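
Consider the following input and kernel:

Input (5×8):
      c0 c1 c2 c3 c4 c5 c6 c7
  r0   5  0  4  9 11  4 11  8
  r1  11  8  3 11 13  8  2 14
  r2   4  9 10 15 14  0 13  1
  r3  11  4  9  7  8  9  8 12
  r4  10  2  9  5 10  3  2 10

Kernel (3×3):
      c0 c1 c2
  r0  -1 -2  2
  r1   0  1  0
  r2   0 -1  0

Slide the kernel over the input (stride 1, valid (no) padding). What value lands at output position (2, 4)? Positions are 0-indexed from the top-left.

The receptive field on the input at this output position is [14 0 13 / 8 9 8 / 10 3 2]. Elementwise product with the kernel and sum: 14·-1 + 0·-2 + 13·2 + 9·1 + 3·-1.

18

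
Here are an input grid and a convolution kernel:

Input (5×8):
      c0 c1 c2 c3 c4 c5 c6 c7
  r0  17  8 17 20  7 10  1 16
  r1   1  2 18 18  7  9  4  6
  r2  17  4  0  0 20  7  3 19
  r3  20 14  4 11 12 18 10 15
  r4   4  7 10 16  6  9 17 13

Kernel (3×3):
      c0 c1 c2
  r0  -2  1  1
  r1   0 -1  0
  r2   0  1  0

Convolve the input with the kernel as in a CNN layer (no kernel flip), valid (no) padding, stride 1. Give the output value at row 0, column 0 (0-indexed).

The receptive field on the input at this output position is [17 8 17 / 1 2 18 / 17 4 0]. Elementwise product with the kernel and sum: 17·-2 + 8·1 + 17·1 + 2·-1 + 4·1.

-7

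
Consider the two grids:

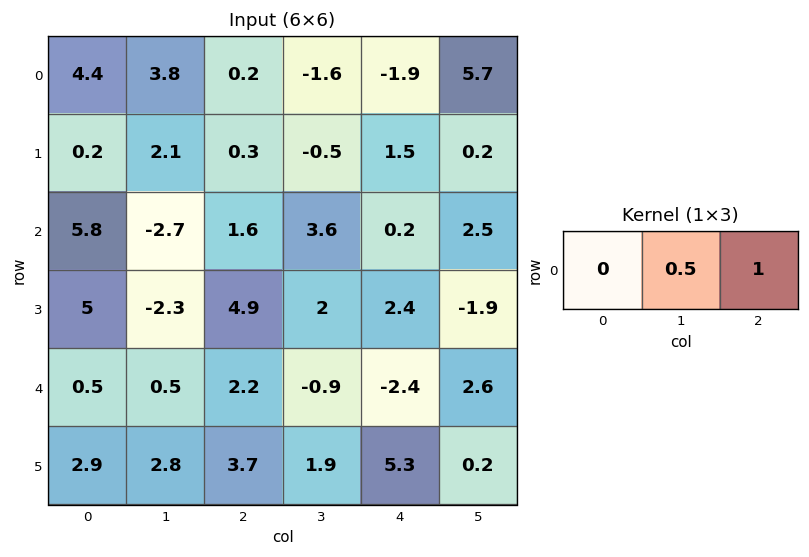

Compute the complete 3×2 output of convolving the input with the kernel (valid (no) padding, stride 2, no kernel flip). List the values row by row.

2.1 -2.7
0.25 2
2.45 -2.85

Output[0,0]: The receptive field on the input at this output position is [4.4 3.8 0.2]. Elementwise product with the kernel and sum: 3.8·0.5 + 0.2·1.
Output[0,1]: The receptive field on the input at this output position is [0.2 -1.6 -1.9]. Elementwise product with the kernel and sum: -1.6·0.5 + -1.9·1.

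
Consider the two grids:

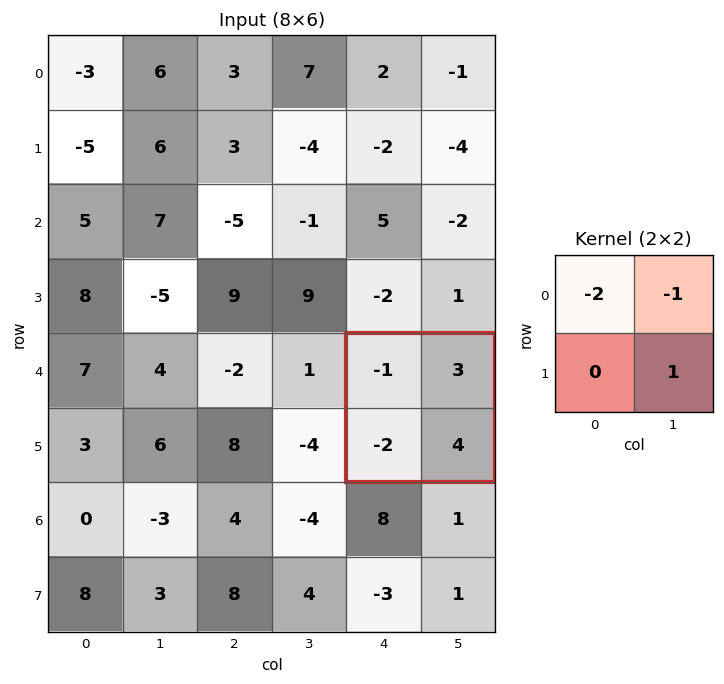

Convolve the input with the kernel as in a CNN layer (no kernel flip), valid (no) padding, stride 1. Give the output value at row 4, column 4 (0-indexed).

3

The receptive field on the input at this output position is [-1 3 / -2 4]. Elementwise product with the kernel and sum: -1·-2 + 3·-1 + 4·1.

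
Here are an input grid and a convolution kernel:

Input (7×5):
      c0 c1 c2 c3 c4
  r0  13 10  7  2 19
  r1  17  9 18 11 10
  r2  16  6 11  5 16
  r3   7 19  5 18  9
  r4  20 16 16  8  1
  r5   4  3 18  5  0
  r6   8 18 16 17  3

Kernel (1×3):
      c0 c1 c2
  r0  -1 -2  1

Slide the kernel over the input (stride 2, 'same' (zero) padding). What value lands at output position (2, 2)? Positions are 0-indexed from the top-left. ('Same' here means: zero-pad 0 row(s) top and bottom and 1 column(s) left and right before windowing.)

-10

The receptive field on the zero-padded input at this output position is [8 1 0]. Elementwise product with the kernel and sum: 8·-1 + 1·-2 + 0·1.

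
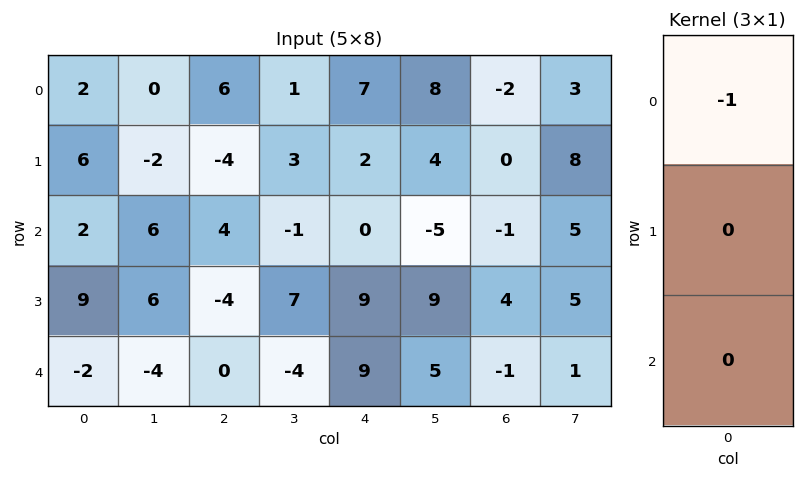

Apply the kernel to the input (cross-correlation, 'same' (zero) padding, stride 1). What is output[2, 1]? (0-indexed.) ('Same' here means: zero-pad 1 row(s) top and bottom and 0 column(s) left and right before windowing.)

2

The receptive field on the zero-padded input at this output position is [-2 / 6 / 6]. Elementwise product with the kernel and sum: -2·-1.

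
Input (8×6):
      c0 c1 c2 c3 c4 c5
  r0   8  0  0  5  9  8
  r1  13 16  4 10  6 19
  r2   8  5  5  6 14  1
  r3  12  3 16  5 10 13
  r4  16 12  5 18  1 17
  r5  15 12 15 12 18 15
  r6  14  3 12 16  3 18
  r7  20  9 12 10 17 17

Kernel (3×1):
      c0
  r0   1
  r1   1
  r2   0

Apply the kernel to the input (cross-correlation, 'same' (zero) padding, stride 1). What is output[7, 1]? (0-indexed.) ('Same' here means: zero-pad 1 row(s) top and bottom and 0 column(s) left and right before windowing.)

The receptive field on the zero-padded input at this output position is [3 / 9 / 0]. Elementwise product with the kernel and sum: 3·1 + 9·1.

12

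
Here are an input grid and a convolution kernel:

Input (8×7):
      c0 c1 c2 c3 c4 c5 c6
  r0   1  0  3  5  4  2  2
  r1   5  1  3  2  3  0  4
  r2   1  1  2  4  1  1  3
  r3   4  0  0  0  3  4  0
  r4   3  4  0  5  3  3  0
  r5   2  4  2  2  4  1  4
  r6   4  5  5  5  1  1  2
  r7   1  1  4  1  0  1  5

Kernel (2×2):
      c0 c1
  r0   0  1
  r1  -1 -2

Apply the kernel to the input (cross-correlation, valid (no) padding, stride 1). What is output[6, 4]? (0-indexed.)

-1

The receptive field on the input at this output position is [1 1 / 0 1]. Elementwise product with the kernel and sum: 1·1 + 0·-1 + 1·-2.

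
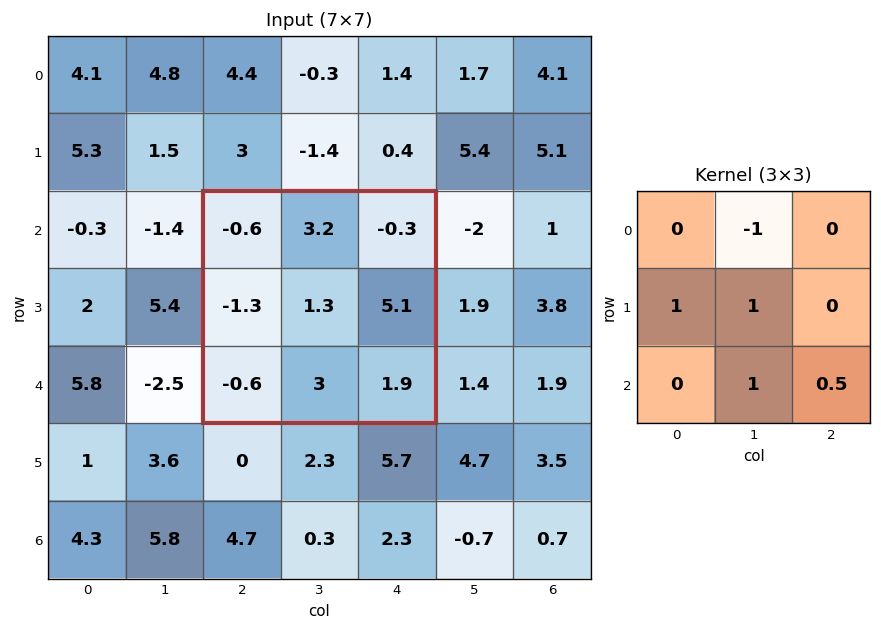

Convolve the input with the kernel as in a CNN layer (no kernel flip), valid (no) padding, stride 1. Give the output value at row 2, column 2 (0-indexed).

The receptive field on the input at this output position is [-0.6 3.2 -0.3 / -1.3 1.3 5.1 / -0.6 3 1.9]. Elementwise product with the kernel and sum: 3.2·-1 + -1.3·1 + 1.3·1 + 3·1 + 1.9·0.5.

0.75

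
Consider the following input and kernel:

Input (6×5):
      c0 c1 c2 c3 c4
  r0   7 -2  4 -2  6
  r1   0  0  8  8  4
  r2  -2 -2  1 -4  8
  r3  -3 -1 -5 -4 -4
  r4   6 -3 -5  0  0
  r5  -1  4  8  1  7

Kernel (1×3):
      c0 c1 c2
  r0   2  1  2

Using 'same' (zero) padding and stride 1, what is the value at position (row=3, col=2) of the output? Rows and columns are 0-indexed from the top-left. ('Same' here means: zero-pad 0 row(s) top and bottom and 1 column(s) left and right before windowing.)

-15

The receptive field on the zero-padded input at this output position is [-1 -5 -4]. Elementwise product with the kernel and sum: -1·2 + -5·1 + -4·2.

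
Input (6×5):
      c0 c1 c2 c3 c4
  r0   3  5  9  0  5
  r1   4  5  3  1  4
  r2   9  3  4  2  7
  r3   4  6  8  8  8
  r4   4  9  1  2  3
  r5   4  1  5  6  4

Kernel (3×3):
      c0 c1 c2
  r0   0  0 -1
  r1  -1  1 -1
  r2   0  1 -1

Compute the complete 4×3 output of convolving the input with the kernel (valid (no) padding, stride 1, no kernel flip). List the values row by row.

Output[0,0]: The receptive field on the input at this output position is [3 5 9 / 4 5 3 / 9 3 4]. Elementwise product with the kernel and sum: 9·-1 + 4·-1 + 5·1 + 3·-1 + 3·1 + 4·-1.

-12 -1 -16
-15 -2 -13
-2 -9 -16
-8 -19 -8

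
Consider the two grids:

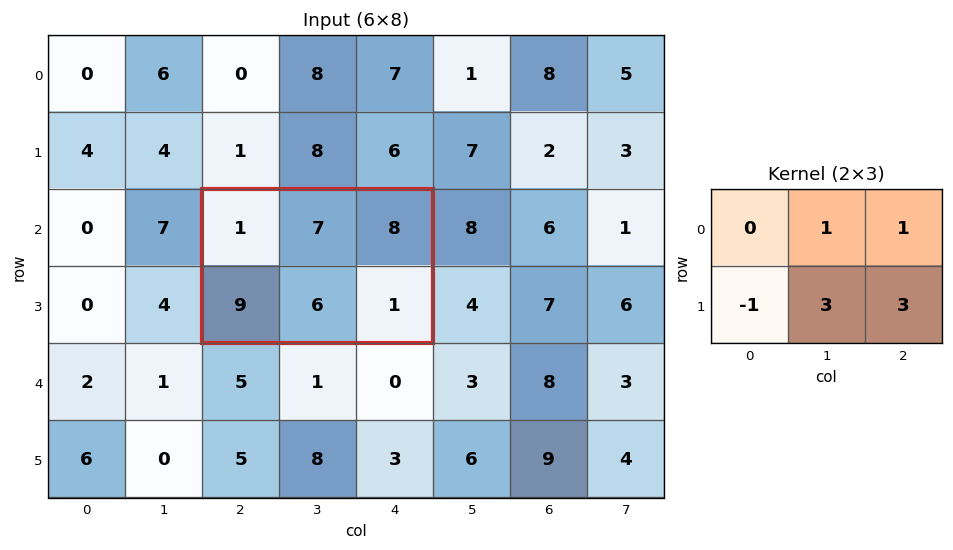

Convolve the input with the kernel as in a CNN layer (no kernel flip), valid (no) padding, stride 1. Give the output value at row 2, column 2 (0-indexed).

The receptive field on the input at this output position is [1 7 8 / 9 6 1]. Elementwise product with the kernel and sum: 7·1 + 8·1 + 9·-1 + 6·3 + 1·3.

27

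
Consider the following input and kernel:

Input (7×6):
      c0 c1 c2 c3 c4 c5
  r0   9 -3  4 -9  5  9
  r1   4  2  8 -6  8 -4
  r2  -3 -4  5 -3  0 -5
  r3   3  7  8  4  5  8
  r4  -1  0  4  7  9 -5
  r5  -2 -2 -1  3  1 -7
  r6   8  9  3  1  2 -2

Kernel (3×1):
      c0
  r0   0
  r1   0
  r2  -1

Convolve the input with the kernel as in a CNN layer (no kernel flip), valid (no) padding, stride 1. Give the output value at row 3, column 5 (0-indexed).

7

The receptive field on the input at this output position is [8 / -5 / -7]. Elementwise product with the kernel and sum: -7·-1.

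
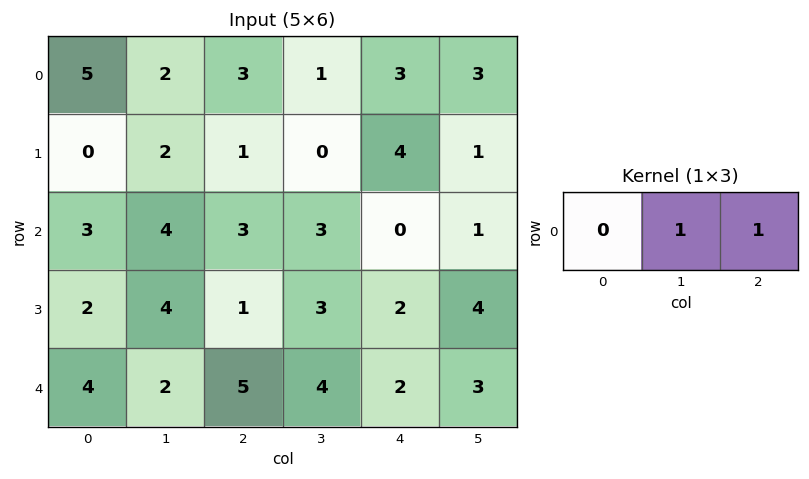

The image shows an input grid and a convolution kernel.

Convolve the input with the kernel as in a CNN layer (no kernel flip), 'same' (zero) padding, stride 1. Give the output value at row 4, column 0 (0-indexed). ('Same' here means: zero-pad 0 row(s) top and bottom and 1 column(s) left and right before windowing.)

The receptive field on the zero-padded input at this output position is [0 4 2]. Elementwise product with the kernel and sum: 4·1 + 2·1.

6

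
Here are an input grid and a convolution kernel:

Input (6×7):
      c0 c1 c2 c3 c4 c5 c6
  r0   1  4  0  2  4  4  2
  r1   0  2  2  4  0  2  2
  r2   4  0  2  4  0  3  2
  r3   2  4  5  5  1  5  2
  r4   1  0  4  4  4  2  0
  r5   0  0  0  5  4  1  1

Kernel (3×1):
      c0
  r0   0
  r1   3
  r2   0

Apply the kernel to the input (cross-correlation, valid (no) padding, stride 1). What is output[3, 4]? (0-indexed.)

The receptive field on the input at this output position is [1 / 4 / 4]. Elementwise product with the kernel and sum: 4·3.

12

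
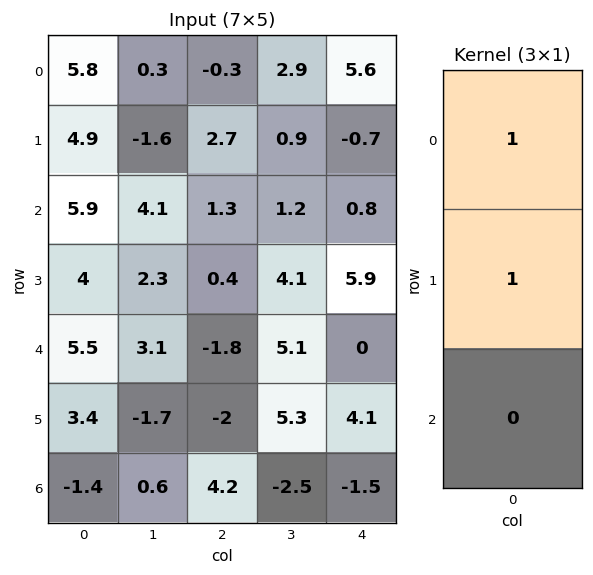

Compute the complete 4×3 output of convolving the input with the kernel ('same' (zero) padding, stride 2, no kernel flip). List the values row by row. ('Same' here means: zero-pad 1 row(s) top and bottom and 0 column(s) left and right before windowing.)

Output[0,0]: The receptive field on the zero-padded input at this output position is [0 / 5.8 / 4.9]. Elementwise product with the kernel and sum: 0·1 + 5.8·1.
Output[0,1]: The receptive field on the zero-padded input at this output position is [0 / -0.3 / 2.7]. Elementwise product with the kernel and sum: 0·1 + -0.3·1.

5.8 -0.3 5.6
10.8 4 0.1
9.5 -1.4 5.9
2 2.2 2.6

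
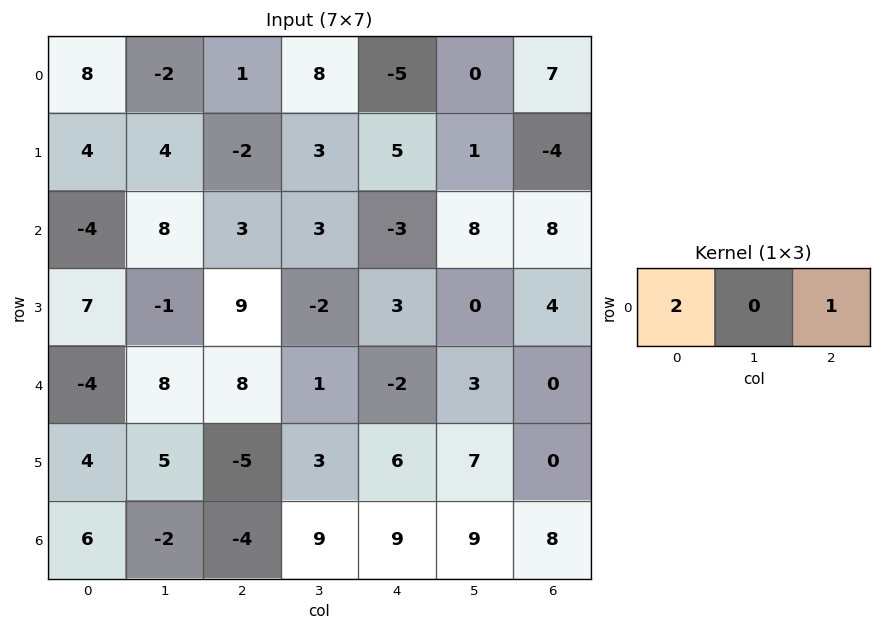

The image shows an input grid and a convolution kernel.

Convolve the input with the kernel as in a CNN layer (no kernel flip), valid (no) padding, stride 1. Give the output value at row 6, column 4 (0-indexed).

The receptive field on the input at this output position is [9 9 8]. Elementwise product with the kernel and sum: 9·2 + 8·1.

26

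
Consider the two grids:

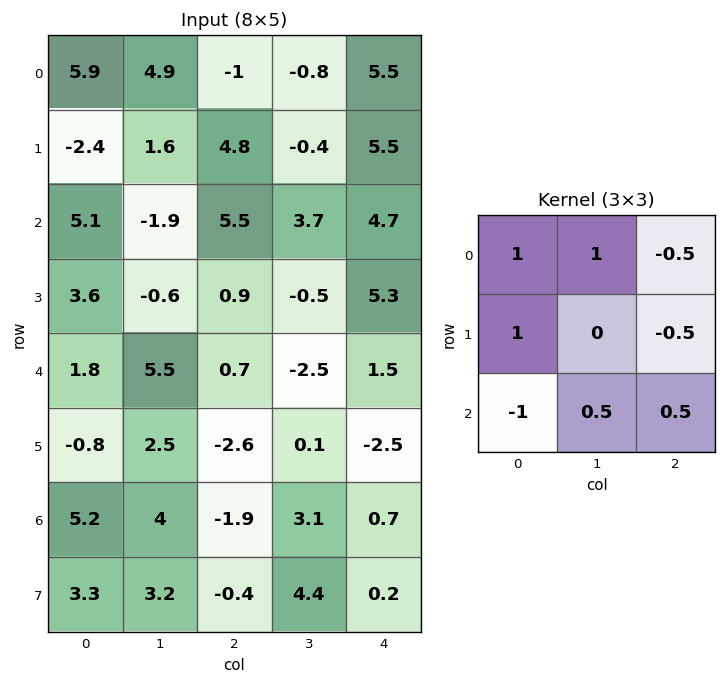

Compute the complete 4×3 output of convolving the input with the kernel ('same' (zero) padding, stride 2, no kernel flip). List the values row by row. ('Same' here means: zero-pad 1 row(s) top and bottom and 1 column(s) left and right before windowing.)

-2.85 5.9 2.35
-0.75 3.65 11.95
2 3.55 0.95
-0.8 1.1 -3.6

Output[0,0]: The receptive field on the zero-padded input at this output position is [0 0 0 / 0 5.9 4.9 / 0 -2.4 1.6]. Elementwise product with the kernel and sum: 0·1 + 0·1 + 0·-0.5 + 0·1 + 4.9·-0.5 + 0·-1 + -2.4·0.5 + 1.6·0.5.
Output[0,1]: The receptive field on the zero-padded input at this output position is [0 0 0 / 4.9 -1 -0.8 / 1.6 4.8 -0.4]. Elementwise product with the kernel and sum: 0·1 + 0·1 + 0·-0.5 + 4.9·1 + -0.8·-0.5 + 1.6·-1 + 4.8·0.5 + -0.4·0.5.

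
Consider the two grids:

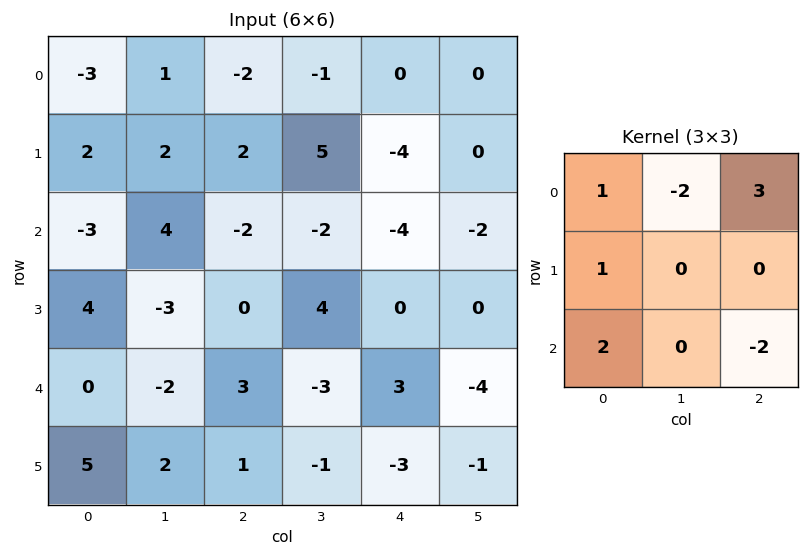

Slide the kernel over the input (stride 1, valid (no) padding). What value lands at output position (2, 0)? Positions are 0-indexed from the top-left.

-19

The receptive field on the input at this output position is [-3 4 -2 / 4 -3 0 / 0 -2 3]. Elementwise product with the kernel and sum: -3·1 + 4·-2 + -2·3 + 4·1 + 0·2 + 3·-2.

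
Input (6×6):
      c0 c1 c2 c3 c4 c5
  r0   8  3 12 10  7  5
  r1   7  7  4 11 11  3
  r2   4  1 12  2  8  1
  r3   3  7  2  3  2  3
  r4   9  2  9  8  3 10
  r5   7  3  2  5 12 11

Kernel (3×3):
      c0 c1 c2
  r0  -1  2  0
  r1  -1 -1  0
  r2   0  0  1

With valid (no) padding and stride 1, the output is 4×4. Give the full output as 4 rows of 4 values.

-4 12 1 -17
4 -9 6 4
-3 22 -10 19
2 -9 -1 1

Output[0,0]: The receptive field on the input at this output position is [8 3 12 / 7 7 4 / 4 1 12]. Elementwise product with the kernel and sum: 8·-1 + 3·2 + 7·-1 + 7·-1 + 12·1.
Output[0,1]: The receptive field on the input at this output position is [3 12 10 / 7 4 11 / 1 12 2]. Elementwise product with the kernel and sum: 3·-1 + 12·2 + 7·-1 + 4·-1 + 2·1.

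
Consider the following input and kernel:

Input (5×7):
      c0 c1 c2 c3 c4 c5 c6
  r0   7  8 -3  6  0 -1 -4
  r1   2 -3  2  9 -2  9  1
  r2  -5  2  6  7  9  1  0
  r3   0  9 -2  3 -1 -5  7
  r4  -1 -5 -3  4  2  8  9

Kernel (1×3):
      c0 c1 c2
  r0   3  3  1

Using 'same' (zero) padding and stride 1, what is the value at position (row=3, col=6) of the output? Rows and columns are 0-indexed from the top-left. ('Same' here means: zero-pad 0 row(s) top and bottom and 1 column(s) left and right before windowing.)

The receptive field on the zero-padded input at this output position is [-5 7 0]. Elementwise product with the kernel and sum: -5·3 + 7·3 + 0·1.

6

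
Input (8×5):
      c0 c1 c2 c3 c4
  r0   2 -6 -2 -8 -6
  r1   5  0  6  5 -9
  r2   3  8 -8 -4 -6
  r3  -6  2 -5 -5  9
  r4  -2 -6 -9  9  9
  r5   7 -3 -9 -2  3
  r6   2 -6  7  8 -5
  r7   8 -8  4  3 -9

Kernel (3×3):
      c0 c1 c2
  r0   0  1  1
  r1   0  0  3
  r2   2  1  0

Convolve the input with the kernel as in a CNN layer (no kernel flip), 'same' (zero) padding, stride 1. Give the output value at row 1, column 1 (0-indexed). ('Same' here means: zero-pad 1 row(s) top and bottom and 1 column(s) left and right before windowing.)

The receptive field on the zero-padded input at this output position is [2 -6 -2 / 5 0 6 / 3 8 -8]. Elementwise product with the kernel and sum: -6·1 + -2·1 + 6·3 + 3·2 + 8·1.

24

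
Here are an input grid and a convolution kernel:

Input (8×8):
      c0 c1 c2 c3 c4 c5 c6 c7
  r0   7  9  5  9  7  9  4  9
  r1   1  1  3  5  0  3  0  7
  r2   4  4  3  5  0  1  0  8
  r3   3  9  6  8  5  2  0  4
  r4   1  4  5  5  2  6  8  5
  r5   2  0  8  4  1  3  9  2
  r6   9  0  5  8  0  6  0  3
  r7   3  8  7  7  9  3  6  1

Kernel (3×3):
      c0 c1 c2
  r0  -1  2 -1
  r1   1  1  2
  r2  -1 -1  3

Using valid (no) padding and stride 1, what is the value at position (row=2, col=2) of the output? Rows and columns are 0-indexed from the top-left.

27

The receptive field on the input at this output position is [3 5 0 / 6 8 5 / 5 5 2]. Elementwise product with the kernel and sum: 3·-1 + 5·2 + 0·-1 + 6·1 + 8·1 + 5·2 + 5·-1 + 5·-1 + 2·3.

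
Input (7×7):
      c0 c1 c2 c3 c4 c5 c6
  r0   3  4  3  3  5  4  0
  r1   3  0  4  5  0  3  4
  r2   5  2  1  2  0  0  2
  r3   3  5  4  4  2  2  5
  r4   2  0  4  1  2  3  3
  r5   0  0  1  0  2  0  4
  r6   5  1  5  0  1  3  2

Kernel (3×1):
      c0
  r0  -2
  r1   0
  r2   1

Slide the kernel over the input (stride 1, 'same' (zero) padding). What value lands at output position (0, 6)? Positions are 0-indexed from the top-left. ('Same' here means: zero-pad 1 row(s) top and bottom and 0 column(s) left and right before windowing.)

The receptive field on the zero-padded input at this output position is [0 / 0 / 4]. Elementwise product with the kernel and sum: 0·-2 + 4·1.

4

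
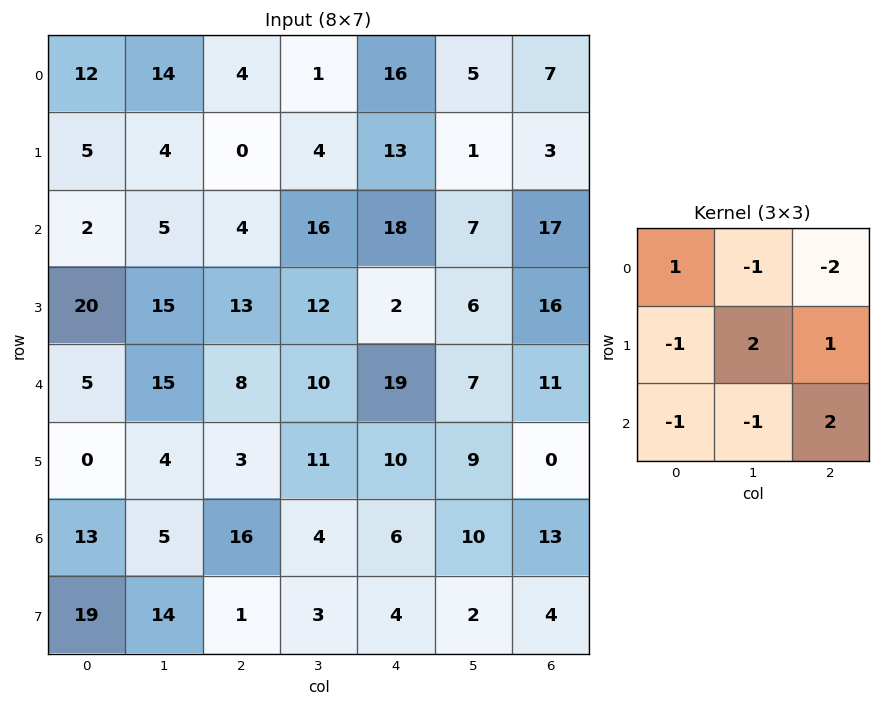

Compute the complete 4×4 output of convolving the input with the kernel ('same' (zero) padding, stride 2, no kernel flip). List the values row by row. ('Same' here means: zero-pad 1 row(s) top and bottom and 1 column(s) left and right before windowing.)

41 -1 21 5
6 11 14 3
-17 4 30 -4
32 1 -2 19

Output[0,0]: The receptive field on the zero-padded input at this output position is [0 0 0 / 0 12 14 / 0 5 4]. Elementwise product with the kernel and sum: 0·1 + 0·-1 + 0·-2 + 0·-1 + 12·2 + 14·1 + 0·-1 + 5·-1 + 4·2.
Output[0,1]: The receptive field on the zero-padded input at this output position is [0 0 0 / 14 4 1 / 4 0 4]. Elementwise product with the kernel and sum: 0·1 + 0·-1 + 0·-2 + 14·-1 + 4·2 + 1·1 + 4·-1 + 0·-1 + 4·2.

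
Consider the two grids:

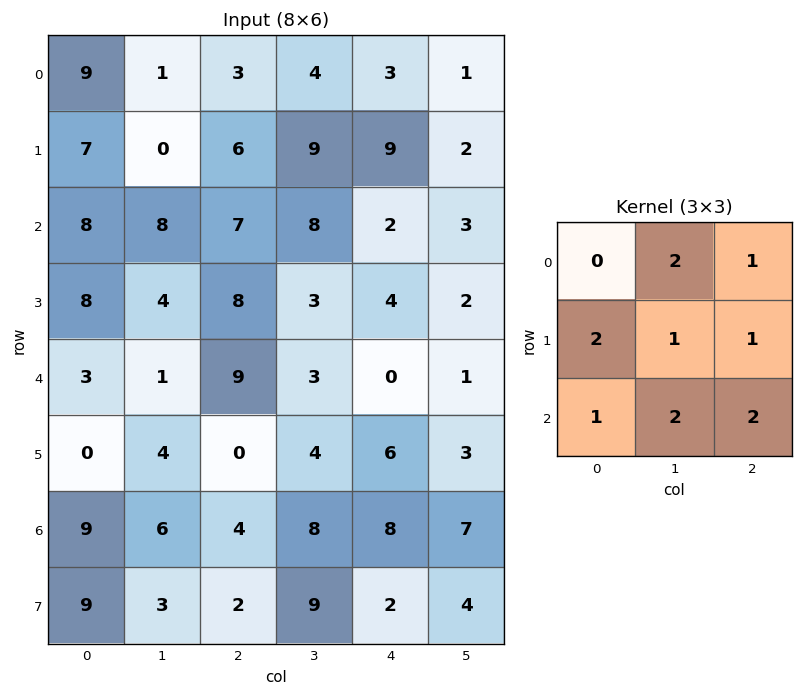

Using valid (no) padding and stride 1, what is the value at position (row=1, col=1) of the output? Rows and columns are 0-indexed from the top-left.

The receptive field on the input at this output position is [0 6 9 / 8 7 8 / 4 8 3]. Elementwise product with the kernel and sum: 6·2 + 9·1 + 8·2 + 7·1 + 8·1 + 4·1 + 8·2 + 3·2.

78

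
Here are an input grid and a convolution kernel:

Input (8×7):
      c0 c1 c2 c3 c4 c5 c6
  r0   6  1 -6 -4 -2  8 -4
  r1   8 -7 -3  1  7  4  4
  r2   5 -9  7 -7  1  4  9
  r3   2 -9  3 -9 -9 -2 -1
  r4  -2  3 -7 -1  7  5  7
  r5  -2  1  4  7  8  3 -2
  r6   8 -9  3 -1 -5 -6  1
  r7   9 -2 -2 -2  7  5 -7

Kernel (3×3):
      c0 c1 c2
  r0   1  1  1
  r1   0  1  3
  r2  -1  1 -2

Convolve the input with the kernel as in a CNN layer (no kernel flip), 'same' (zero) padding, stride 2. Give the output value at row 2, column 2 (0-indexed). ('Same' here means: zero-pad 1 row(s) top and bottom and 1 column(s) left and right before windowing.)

-3

The receptive field on the zero-padded input at this output position is [-9 -9 -2 / -1 7 5 / 7 8 3]. Elementwise product with the kernel and sum: -9·1 + -9·1 + -2·1 + 7·1 + 5·3 + 7·-1 + 8·1 + 3·-2.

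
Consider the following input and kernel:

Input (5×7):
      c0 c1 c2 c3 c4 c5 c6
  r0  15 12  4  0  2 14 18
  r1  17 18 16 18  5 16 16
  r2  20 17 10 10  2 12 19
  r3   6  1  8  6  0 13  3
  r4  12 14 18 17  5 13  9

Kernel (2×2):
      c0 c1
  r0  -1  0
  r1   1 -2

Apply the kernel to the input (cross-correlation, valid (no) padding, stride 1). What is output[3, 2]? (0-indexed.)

-24

The receptive field on the input at this output position is [8 6 / 18 17]. Elementwise product with the kernel and sum: 8·-1 + 18·1 + 17·-2.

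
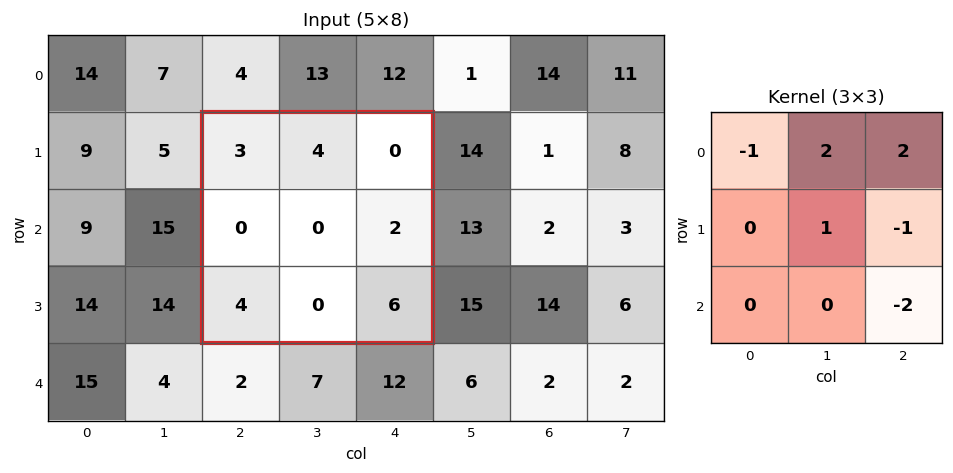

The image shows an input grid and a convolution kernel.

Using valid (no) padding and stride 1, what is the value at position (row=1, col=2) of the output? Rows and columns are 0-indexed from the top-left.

The receptive field on the input at this output position is [3 4 0 / 0 0 2 / 4 0 6]. Elementwise product with the kernel and sum: 3·-1 + 4·2 + 0·2 + 0·1 + 2·-1 + 6·-2.

-9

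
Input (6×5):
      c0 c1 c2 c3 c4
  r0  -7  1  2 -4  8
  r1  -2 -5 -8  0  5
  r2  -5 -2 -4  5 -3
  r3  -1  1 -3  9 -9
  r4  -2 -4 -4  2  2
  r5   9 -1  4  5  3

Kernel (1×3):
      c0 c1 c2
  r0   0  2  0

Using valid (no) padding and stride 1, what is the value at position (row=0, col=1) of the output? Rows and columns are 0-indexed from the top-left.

4

The receptive field on the input at this output position is [1 2 -4]. Elementwise product with the kernel and sum: 2·2.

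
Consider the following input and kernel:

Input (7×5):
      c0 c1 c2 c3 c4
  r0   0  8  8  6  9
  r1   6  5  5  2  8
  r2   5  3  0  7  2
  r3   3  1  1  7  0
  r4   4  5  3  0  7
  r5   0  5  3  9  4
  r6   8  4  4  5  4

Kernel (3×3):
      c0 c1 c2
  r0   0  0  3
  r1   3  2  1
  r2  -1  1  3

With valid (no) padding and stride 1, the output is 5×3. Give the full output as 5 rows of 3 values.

55 63 67
37 43 46
22 31 41
42 67 34
30 45 65

Output[0,0]: The receptive field on the input at this output position is [0 8 8 / 6 5 5 / 5 3 0]. Elementwise product with the kernel and sum: 8·3 + 6·3 + 5·2 + 5·1 + 5·-1 + 3·1 + 0·3.
Output[0,1]: The receptive field on the input at this output position is [8 8 6 / 5 5 2 / 3 0 7]. Elementwise product with the kernel and sum: 6·3 + 5·3 + 5·2 + 2·1 + 3·-1 + 0·1 + 7·3.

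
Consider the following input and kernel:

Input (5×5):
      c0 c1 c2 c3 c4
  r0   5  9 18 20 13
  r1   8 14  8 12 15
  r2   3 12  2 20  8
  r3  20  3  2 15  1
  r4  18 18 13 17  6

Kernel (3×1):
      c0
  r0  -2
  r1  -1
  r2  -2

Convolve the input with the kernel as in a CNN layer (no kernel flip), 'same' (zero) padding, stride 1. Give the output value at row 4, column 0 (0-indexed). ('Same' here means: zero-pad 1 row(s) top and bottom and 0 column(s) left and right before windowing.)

The receptive field on the zero-padded input at this output position is [20 / 18 / 0]. Elementwise product with the kernel and sum: 20·-2 + 18·-1 + 0·-2.

-58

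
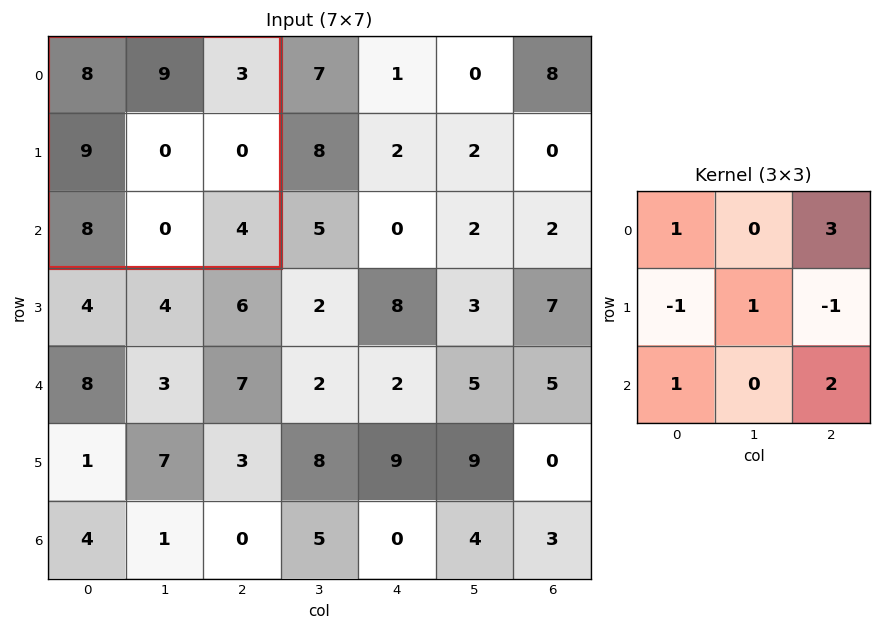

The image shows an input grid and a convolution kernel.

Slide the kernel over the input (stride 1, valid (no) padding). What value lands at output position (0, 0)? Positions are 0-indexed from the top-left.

24

The receptive field on the input at this output position is [8 9 3 / 9 0 0 / 8 0 4]. Elementwise product with the kernel and sum: 8·1 + 3·3 + 9·-1 + 0·1 + 0·-1 + 8·1 + 4·2.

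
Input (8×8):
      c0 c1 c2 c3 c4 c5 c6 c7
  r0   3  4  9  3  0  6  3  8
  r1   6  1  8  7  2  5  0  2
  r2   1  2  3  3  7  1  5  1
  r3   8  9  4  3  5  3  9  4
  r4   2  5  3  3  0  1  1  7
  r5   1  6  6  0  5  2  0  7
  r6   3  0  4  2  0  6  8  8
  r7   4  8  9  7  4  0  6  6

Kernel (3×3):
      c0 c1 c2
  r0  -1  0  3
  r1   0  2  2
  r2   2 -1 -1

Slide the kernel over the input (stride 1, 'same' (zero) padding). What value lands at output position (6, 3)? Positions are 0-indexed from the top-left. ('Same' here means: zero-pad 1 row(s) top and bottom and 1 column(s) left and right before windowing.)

The receptive field on the zero-padded input at this output position is [6 0 5 / 4 2 0 / 9 7 4]. Elementwise product with the kernel and sum: 6·-1 + 5·3 + 2·2 + 0·2 + 9·2 + 7·-1 + 4·-1.

20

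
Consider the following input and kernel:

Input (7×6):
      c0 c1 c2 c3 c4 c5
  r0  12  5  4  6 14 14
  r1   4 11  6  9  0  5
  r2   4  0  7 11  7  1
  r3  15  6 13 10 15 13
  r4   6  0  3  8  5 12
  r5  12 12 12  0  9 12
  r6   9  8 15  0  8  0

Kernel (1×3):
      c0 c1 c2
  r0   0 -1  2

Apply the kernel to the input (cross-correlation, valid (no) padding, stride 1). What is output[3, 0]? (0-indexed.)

20

The receptive field on the input at this output position is [15 6 13]. Elementwise product with the kernel and sum: 6·-1 + 13·2.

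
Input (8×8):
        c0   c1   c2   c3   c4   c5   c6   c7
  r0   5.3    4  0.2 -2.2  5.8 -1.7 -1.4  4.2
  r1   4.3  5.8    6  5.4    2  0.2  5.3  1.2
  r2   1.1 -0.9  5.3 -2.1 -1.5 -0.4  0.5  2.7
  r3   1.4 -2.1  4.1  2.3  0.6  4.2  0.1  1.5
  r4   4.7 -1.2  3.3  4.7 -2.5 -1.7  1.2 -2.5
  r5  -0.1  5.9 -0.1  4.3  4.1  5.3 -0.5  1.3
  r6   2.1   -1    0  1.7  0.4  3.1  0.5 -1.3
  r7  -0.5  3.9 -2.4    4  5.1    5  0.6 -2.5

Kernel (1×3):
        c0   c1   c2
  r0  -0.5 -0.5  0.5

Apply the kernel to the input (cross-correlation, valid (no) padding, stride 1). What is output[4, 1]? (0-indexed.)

1.3

The receptive field on the input at this output position is [-1.2 3.3 4.7]. Elementwise product with the kernel and sum: -1.2·-0.5 + 3.3·-0.5 + 4.7·0.5.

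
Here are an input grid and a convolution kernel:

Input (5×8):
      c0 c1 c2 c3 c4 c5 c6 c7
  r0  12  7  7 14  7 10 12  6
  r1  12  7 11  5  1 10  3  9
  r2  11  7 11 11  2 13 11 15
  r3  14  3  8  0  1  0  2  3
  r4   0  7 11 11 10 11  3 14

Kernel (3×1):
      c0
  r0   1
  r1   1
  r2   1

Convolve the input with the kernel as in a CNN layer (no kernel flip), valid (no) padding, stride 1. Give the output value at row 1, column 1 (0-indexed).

17

The receptive field on the input at this output position is [7 / 7 / 3]. Elementwise product with the kernel and sum: 7·1 + 7·1 + 3·1.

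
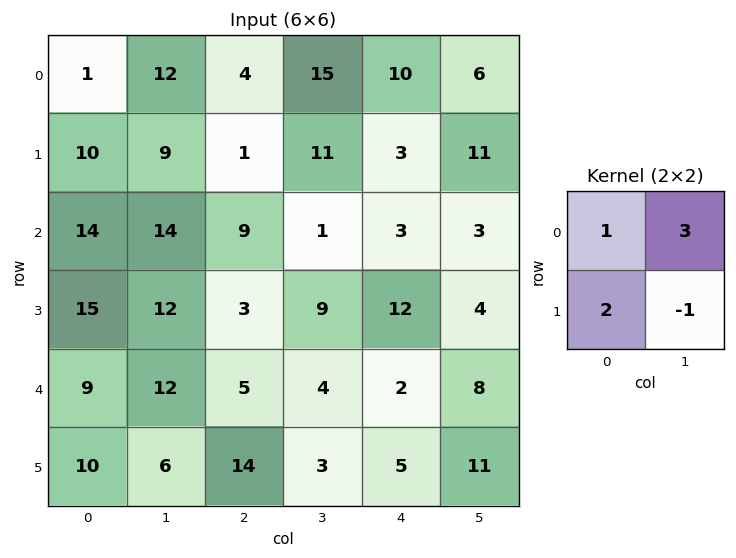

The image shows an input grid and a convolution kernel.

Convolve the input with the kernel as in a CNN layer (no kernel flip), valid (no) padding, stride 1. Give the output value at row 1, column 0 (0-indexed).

51

The receptive field on the input at this output position is [10 9 / 14 14]. Elementwise product with the kernel and sum: 10·1 + 9·3 + 14·2 + 14·-1.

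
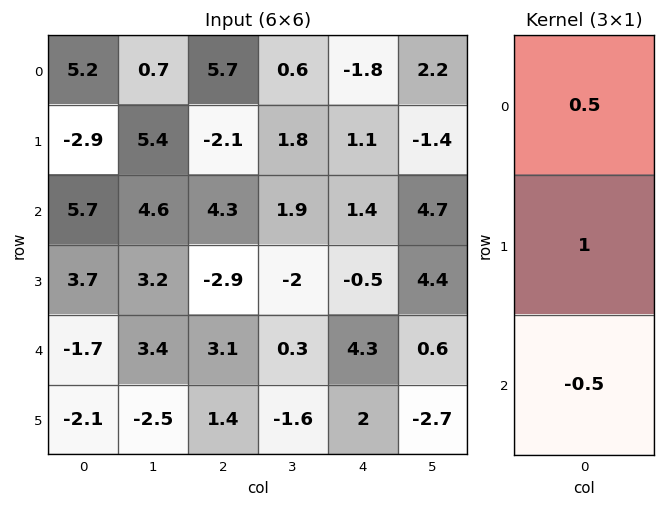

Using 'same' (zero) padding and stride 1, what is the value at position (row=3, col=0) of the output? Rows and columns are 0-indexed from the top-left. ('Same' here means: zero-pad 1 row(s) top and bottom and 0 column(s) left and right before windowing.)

7.4

The receptive field on the zero-padded input at this output position is [5.7 / 3.7 / -1.7]. Elementwise product with the kernel and sum: 5.7·0.5 + 3.7·1 + -1.7·-0.5.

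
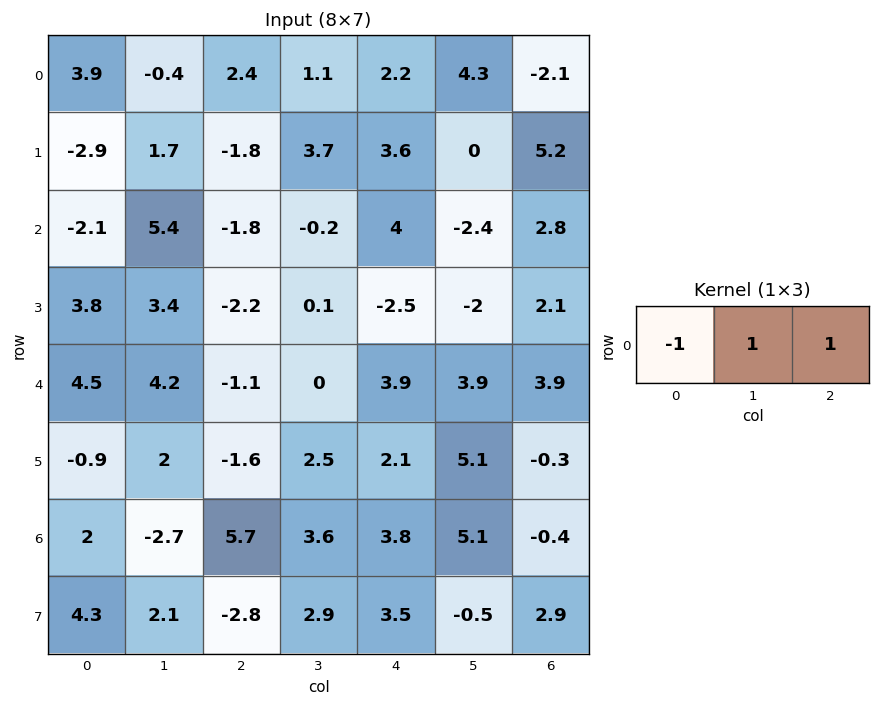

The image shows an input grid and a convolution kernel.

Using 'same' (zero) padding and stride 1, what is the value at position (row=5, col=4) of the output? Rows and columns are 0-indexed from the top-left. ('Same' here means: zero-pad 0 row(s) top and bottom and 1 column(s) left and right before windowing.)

4.7

The receptive field on the zero-padded input at this output position is [2.5 2.1 5.1]. Elementwise product with the kernel and sum: 2.5·-1 + 2.1·1 + 5.1·1.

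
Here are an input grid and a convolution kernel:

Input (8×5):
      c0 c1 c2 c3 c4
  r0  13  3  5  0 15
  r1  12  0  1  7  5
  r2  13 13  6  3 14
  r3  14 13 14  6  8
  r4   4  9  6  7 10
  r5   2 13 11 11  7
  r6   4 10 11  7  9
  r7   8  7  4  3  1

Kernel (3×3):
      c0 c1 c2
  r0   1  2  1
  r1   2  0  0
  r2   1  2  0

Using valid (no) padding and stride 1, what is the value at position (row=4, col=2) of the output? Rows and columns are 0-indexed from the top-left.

77

The receptive field on the input at this output position is [6 7 10 / 11 11 7 / 11 7 9]. Elementwise product with the kernel and sum: 6·1 + 7·2 + 10·1 + 11·2 + 11·1 + 7·2.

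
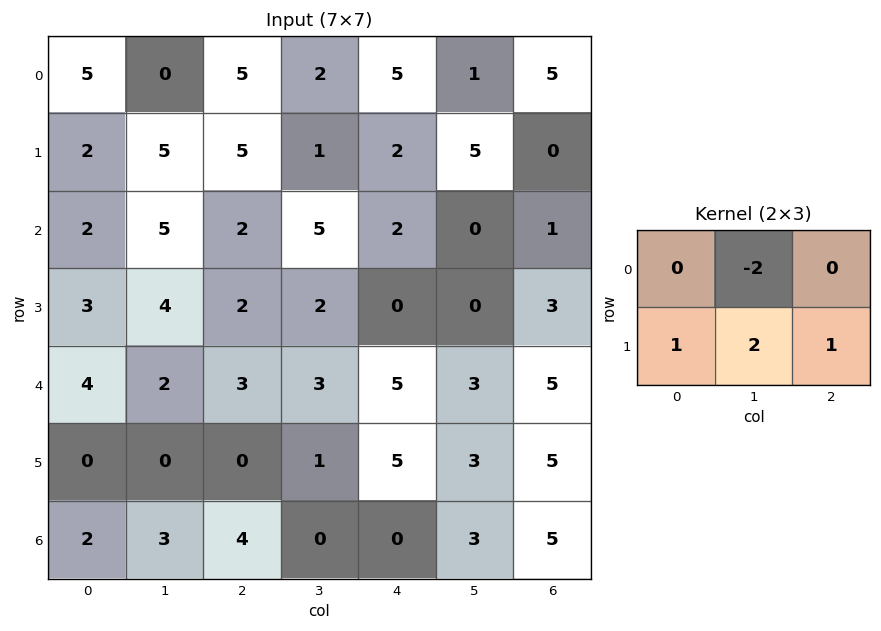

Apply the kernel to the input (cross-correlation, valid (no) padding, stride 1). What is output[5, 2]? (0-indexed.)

2

The receptive field on the input at this output position is [0 1 5 / 4 0 0]. Elementwise product with the kernel and sum: 1·-2 + 4·1 + 0·2 + 0·1.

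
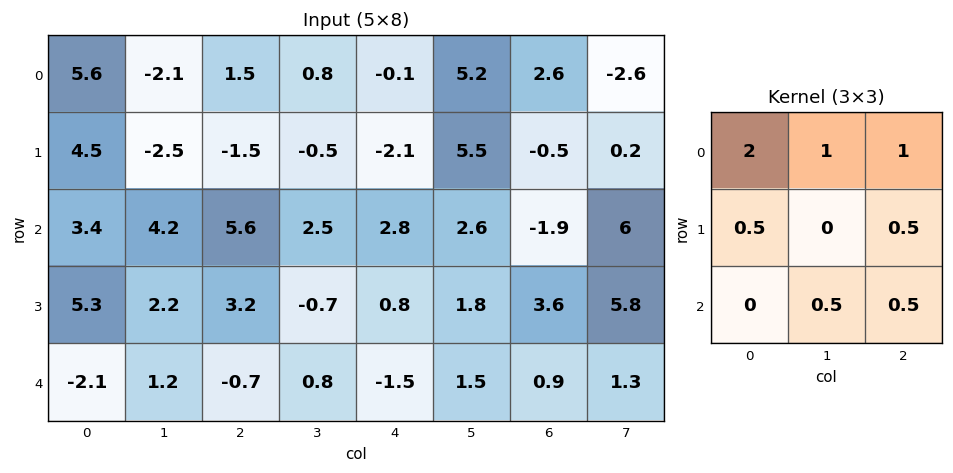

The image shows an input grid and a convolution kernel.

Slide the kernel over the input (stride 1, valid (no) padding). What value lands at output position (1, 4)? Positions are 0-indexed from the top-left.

The receptive field on the input at this output position is [-2.1 5.5 -0.5 / 2.8 2.6 -1.9 / 0.8 1.8 3.6]. Elementwise product with the kernel and sum: -2.1·2 + 5.5·1 + -0.5·1 + 2.8·0.5 + -1.9·0.5 + 1.8·0.5 + 3.6·0.5.

3.95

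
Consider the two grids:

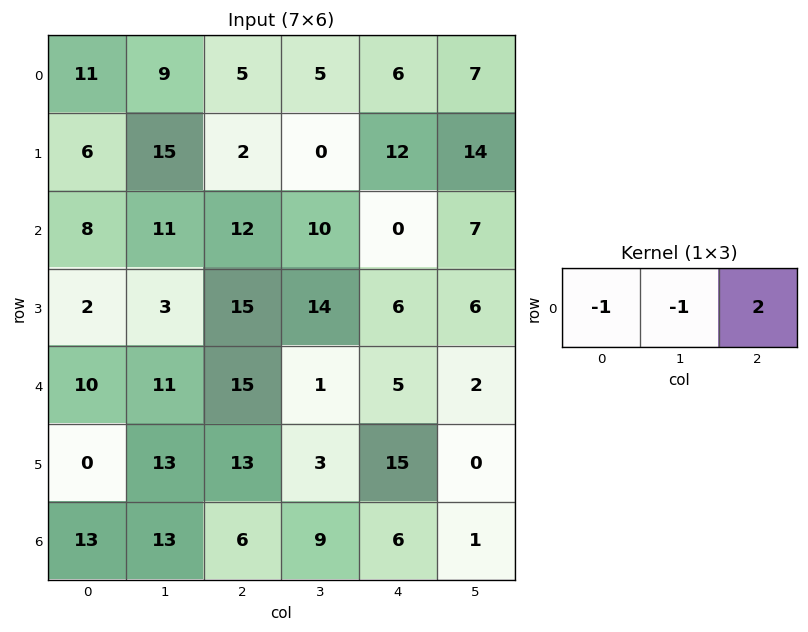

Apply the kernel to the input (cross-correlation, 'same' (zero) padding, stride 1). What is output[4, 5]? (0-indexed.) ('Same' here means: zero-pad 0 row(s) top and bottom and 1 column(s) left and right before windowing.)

-7

The receptive field on the zero-padded input at this output position is [5 2 0]. Elementwise product with the kernel and sum: 5·-1 + 2·-1 + 0·2.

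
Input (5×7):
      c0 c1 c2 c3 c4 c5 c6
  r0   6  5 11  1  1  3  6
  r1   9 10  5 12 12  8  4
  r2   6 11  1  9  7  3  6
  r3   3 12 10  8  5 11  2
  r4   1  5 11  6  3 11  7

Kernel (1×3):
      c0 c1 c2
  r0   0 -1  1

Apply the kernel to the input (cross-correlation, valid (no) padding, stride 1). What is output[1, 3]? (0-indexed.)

The receptive field on the input at this output position is [12 12 8]. Elementwise product with the kernel and sum: 12·-1 + 8·1.

-4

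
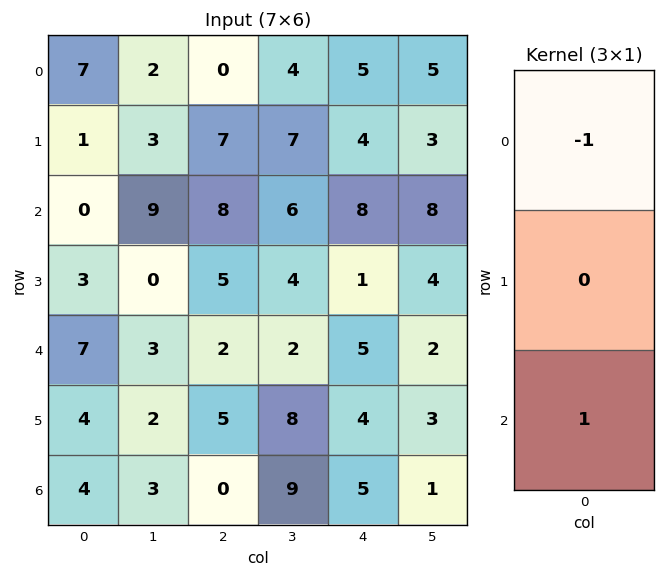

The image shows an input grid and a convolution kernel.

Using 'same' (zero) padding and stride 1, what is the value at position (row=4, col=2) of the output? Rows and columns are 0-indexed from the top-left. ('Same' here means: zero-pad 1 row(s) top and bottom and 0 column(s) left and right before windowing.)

The receptive field on the zero-padded input at this output position is [5 / 2 / 5]. Elementwise product with the kernel and sum: 5·-1 + 5·1.

0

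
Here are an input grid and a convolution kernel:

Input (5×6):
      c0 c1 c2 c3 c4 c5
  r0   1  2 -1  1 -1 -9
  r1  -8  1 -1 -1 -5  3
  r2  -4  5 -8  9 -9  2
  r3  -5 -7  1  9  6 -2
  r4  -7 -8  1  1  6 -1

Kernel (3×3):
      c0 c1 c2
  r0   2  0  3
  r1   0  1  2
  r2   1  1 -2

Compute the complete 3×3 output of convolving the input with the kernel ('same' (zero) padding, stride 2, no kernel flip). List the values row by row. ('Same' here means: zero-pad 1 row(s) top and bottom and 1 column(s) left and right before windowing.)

-5 3 -31
18 -15 21
-44 16 16

Output[0,0]: The receptive field on the zero-padded input at this output position is [0 0 0 / 0 1 2 / 0 -8 1]. Elementwise product with the kernel and sum: 0·2 + 0·3 + 1·1 + 2·2 + 0·1 + -8·1 + 1·-2.
Output[0,1]: The receptive field on the zero-padded input at this output position is [0 0 0 / 2 -1 1 / 1 -1 -1]. Elementwise product with the kernel and sum: 0·2 + 0·3 + -1·1 + 1·2 + 1·1 + -1·1 + -1·-2.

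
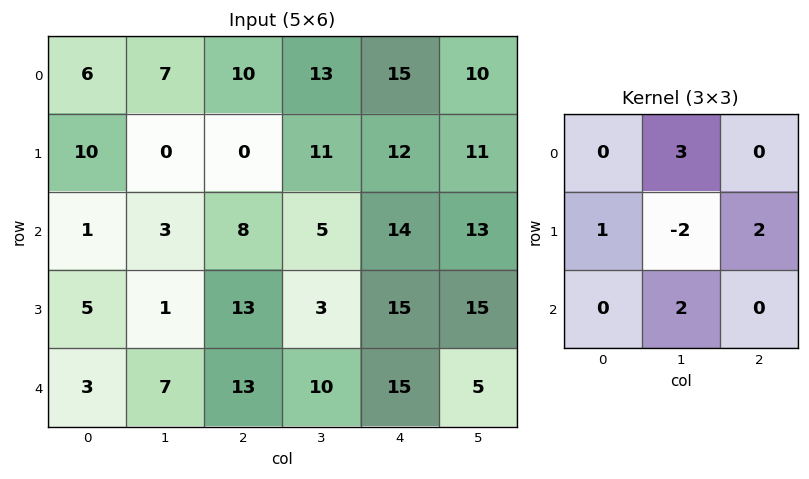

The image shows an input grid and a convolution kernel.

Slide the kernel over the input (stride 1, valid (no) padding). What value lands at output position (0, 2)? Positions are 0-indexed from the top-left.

The receptive field on the input at this output position is [10 13 15 / 0 11 12 / 8 5 14]. Elementwise product with the kernel and sum: 13·3 + 0·1 + 11·-2 + 12·2 + 5·2.

51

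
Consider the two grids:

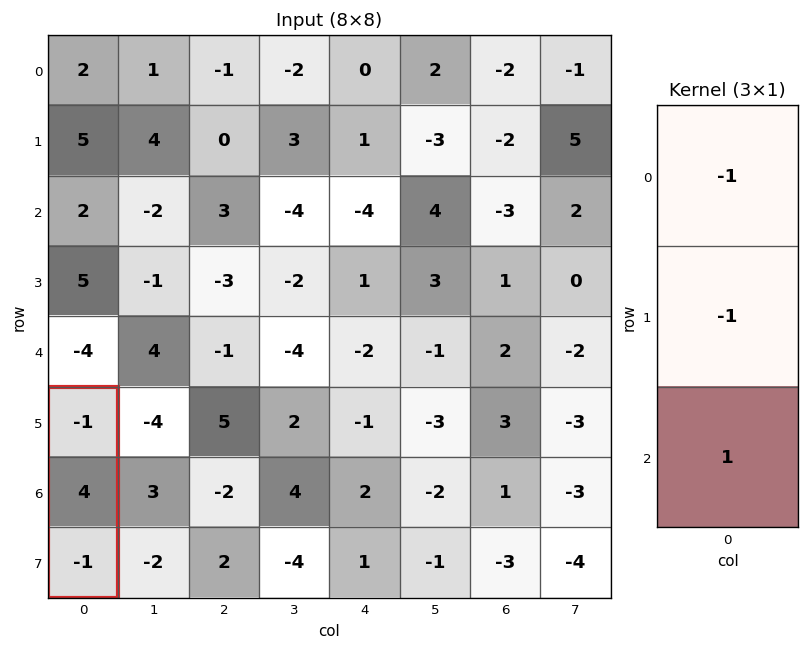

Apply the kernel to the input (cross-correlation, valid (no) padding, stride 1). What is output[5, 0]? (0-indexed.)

-4

The receptive field on the input at this output position is [-1 / 4 / -1]. Elementwise product with the kernel and sum: -1·-1 + 4·-1 + -1·1.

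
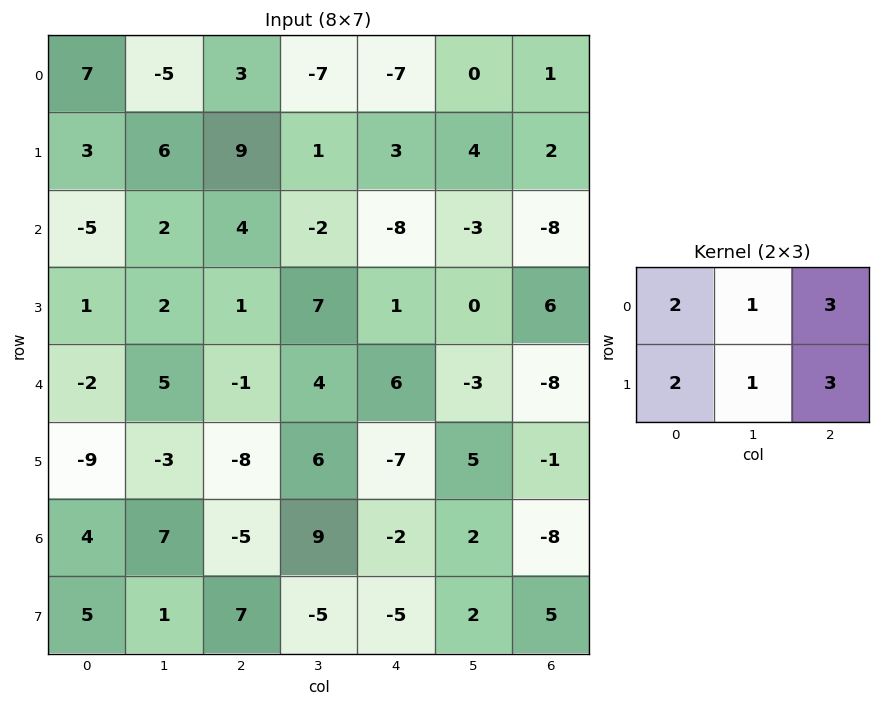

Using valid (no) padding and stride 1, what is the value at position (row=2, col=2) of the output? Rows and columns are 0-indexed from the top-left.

-6

The receptive field on the input at this output position is [4 -2 -8 / 1 7 1]. Elementwise product with the kernel and sum: 4·2 + -2·1 + -8·3 + 1·2 + 7·1 + 1·3.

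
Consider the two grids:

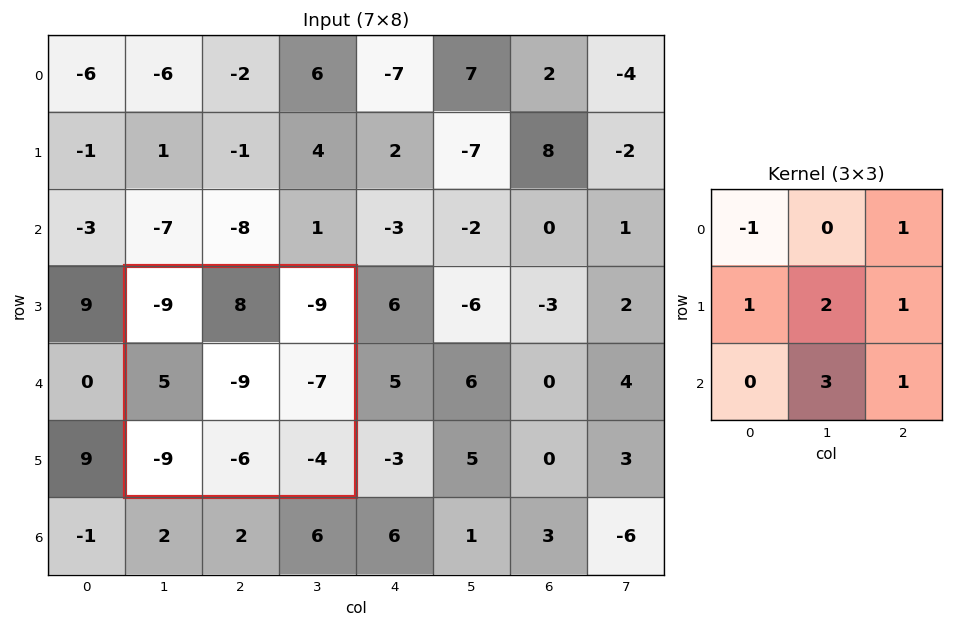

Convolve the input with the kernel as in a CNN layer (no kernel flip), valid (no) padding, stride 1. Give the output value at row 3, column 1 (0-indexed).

-42

The receptive field on the input at this output position is [-9 8 -9 / 5 -9 -7 / -9 -6 -4]. Elementwise product with the kernel and sum: -9·-1 + -9·1 + 5·1 + -9·2 + -7·1 + -6·3 + -4·1.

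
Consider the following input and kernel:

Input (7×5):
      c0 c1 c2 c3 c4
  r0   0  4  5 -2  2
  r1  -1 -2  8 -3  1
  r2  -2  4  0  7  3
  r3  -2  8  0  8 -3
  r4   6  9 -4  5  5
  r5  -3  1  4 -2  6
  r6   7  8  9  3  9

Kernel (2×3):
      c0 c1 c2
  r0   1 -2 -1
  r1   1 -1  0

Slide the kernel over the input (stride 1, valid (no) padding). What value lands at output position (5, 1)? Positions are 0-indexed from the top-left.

-6

The receptive field on the input at this output position is [1 4 -2 / 8 9 3]. Elementwise product with the kernel and sum: 1·1 + 4·-2 + -2·-1 + 8·1 + 9·-1.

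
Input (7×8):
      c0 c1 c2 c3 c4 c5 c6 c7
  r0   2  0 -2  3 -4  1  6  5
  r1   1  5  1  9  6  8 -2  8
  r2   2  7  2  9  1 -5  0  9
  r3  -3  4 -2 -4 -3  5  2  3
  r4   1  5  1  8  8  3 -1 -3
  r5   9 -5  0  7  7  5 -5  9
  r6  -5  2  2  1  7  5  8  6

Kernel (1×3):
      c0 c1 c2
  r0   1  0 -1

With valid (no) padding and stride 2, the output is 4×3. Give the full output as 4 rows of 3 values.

Output[0,0]: The receptive field on the input at this output position is [2 0 -2]. Elementwise product with the kernel and sum: 2·1 + -2·-1.

4 2 -10
0 1 1
0 -7 9
-7 -5 -1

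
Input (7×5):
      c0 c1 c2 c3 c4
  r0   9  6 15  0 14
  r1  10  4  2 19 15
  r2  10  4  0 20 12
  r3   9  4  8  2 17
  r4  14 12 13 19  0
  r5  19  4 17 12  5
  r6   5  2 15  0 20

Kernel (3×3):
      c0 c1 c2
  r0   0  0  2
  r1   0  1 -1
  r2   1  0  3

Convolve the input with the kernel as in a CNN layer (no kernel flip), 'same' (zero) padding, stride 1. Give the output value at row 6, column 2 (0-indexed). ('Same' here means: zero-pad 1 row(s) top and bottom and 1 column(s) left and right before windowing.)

The receptive field on the zero-padded input at this output position is [4 17 12 / 2 15 0 / 0 0 0]. Elementwise product with the kernel and sum: 12·2 + 15·1 + 0·-1 + 0·1 + 0·3.

39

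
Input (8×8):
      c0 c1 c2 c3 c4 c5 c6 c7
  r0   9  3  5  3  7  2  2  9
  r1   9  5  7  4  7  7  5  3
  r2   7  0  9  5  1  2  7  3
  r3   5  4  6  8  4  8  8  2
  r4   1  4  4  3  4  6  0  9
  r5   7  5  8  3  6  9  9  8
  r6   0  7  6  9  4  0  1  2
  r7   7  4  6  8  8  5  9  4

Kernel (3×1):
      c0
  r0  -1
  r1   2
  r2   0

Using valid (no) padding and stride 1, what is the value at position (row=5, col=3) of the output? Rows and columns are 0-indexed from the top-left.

15

The receptive field on the input at this output position is [3 / 9 / 8]. Elementwise product with the kernel and sum: 3·-1 + 9·2.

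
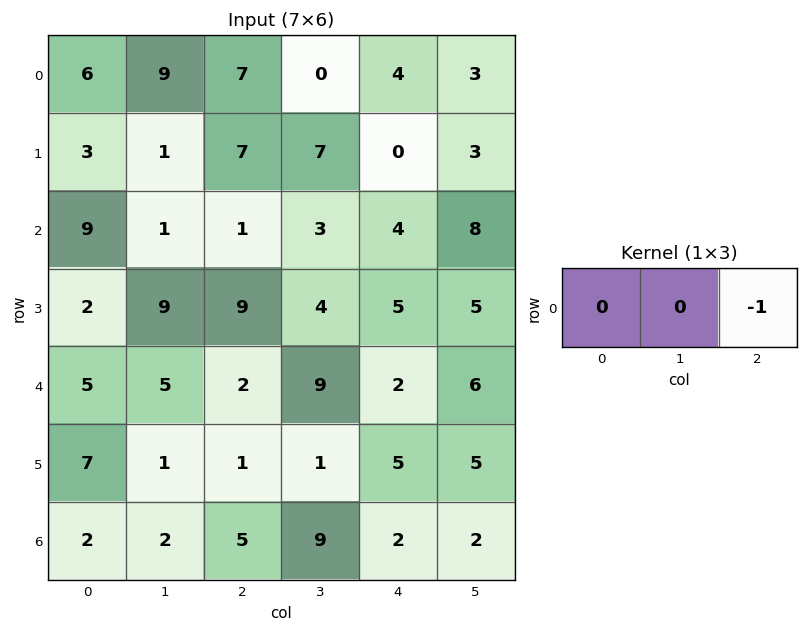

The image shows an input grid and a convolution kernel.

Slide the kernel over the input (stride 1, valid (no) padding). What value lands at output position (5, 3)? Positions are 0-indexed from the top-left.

-5

The receptive field on the input at this output position is [1 5 5]. Elementwise product with the kernel and sum: 5·-1.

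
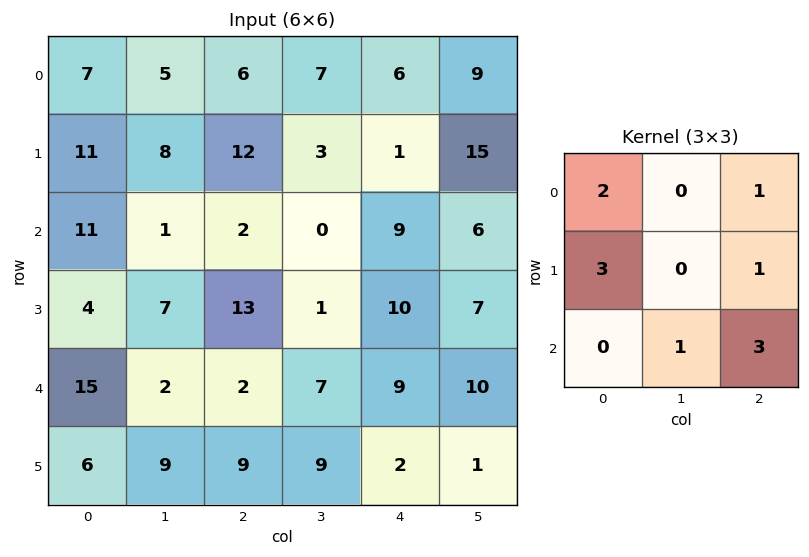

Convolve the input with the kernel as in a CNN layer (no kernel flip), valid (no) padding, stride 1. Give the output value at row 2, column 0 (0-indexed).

The receptive field on the input at this output position is [11 1 2 / 4 7 13 / 15 2 2]. Elementwise product with the kernel and sum: 11·2 + 2·1 + 4·3 + 13·1 + 2·1 + 2·3.

57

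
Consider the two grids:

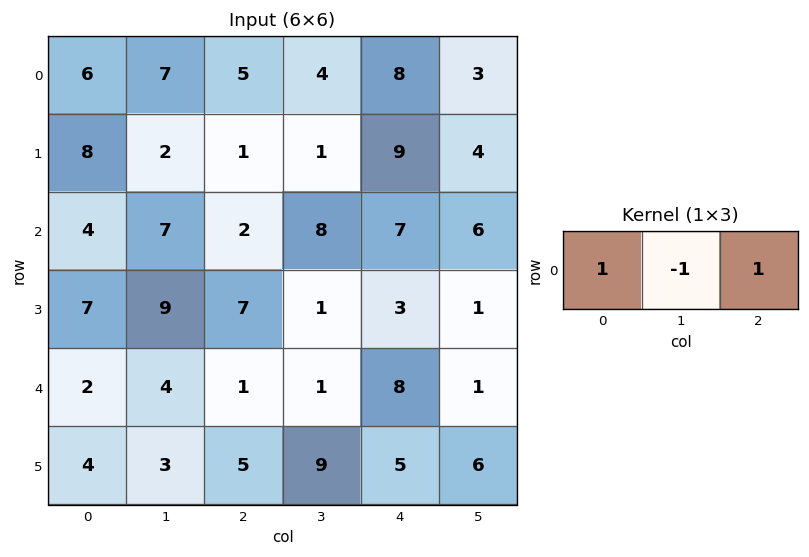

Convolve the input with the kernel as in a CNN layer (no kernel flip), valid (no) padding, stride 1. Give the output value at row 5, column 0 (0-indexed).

6

The receptive field on the input at this output position is [4 3 5]. Elementwise product with the kernel and sum: 4·1 + 3·-1 + 5·1.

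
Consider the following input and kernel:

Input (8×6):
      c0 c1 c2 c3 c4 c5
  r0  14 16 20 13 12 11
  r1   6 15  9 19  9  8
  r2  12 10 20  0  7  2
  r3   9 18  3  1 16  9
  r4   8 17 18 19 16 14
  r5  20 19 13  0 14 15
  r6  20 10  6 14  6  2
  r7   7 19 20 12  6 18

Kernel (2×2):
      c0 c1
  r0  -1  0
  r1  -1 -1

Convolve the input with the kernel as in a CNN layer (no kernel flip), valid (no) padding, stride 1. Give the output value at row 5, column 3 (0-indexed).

-20

The receptive field on the input at this output position is [0 14 / 14 6]. Elementwise product with the kernel and sum: 0·-1 + 14·-1 + 6·-1.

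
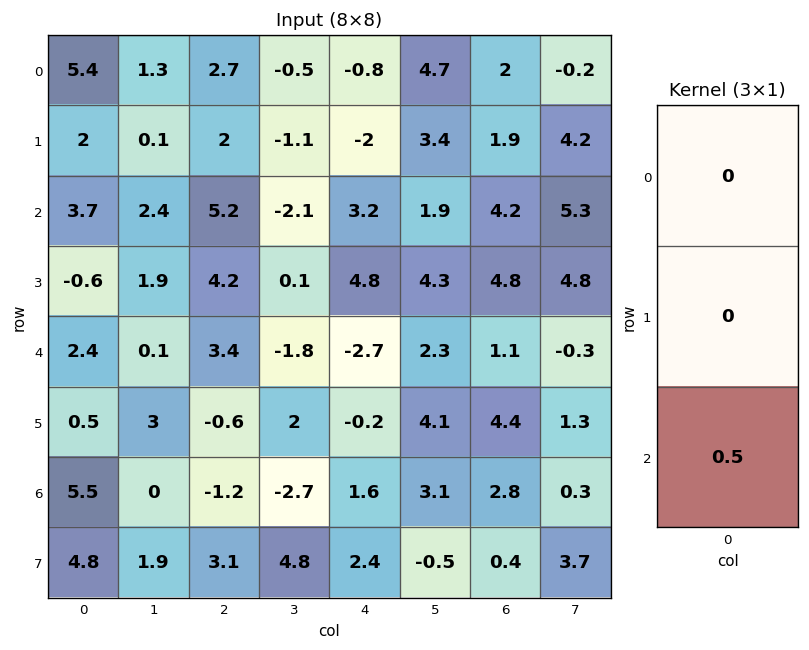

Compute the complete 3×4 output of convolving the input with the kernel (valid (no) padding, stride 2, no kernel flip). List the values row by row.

1.85 2.6 1.6 2.1
1.2 1.7 -1.35 0.55
2.75 -0.6 0.8 1.4

Output[0,0]: The receptive field on the input at this output position is [5.4 / 2 / 3.7]. Elementwise product with the kernel and sum: 3.7·0.5.
Output[0,1]: The receptive field on the input at this output position is [2.7 / 2 / 5.2]. Elementwise product with the kernel and sum: 5.2·0.5.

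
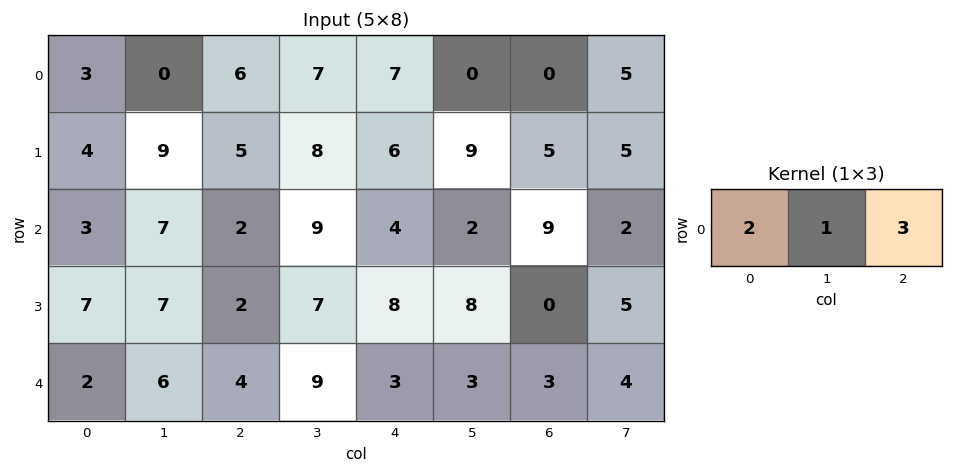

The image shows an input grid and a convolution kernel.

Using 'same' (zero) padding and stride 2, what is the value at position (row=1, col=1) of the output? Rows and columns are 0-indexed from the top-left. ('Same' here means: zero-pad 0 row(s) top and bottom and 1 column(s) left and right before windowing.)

43

The receptive field on the zero-padded input at this output position is [7 2 9]. Elementwise product with the kernel and sum: 7·2 + 2·1 + 9·3.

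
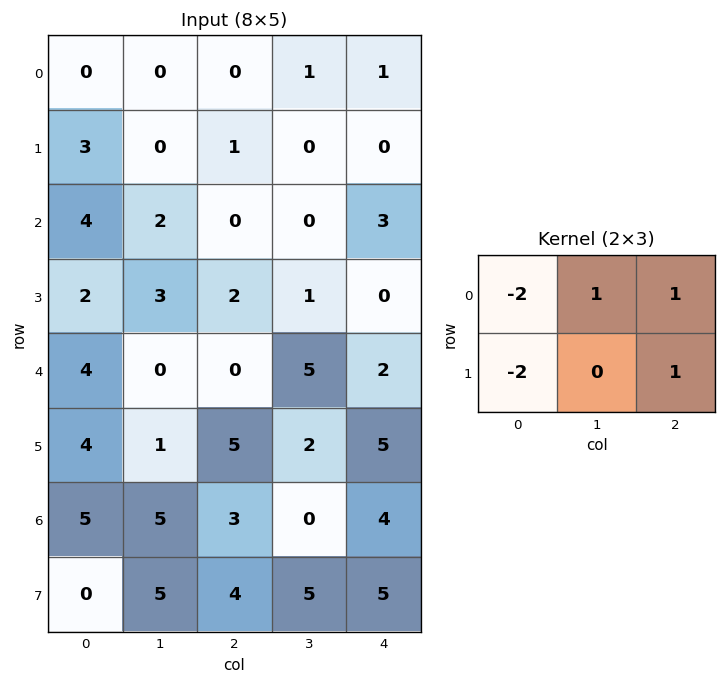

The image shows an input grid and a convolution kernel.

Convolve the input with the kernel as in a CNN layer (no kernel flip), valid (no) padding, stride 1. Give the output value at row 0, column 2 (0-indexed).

The receptive field on the input at this output position is [0 1 1 / 1 0 0]. Elementwise product with the kernel and sum: 0·-2 + 1·1 + 1·1 + 1·-2 + 0·1.

0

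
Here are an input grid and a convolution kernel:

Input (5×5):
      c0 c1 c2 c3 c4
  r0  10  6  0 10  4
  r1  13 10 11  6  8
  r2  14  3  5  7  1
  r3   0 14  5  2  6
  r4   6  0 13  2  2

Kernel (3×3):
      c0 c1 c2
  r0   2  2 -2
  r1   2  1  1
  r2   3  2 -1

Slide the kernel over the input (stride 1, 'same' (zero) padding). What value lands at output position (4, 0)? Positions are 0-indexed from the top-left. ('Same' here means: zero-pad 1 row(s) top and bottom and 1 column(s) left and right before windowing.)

The receptive field on the zero-padded input at this output position is [0 0 14 / 0 6 0 / 0 0 0]. Elementwise product with the kernel and sum: 0·2 + 0·2 + 14·-2 + 0·2 + 6·1 + 0·1 + 0·3 + 0·2 + 0·-1.

-22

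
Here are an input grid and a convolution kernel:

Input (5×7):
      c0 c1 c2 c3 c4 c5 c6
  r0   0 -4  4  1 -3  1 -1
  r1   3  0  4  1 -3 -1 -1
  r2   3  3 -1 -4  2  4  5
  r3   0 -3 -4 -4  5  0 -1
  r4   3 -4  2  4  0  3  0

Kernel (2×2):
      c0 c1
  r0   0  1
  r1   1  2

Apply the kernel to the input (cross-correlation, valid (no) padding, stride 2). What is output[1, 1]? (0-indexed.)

-16

The receptive field on the input at this output position is [-1 -4 / -4 -4]. Elementwise product with the kernel and sum: -4·1 + -4·1 + -4·2.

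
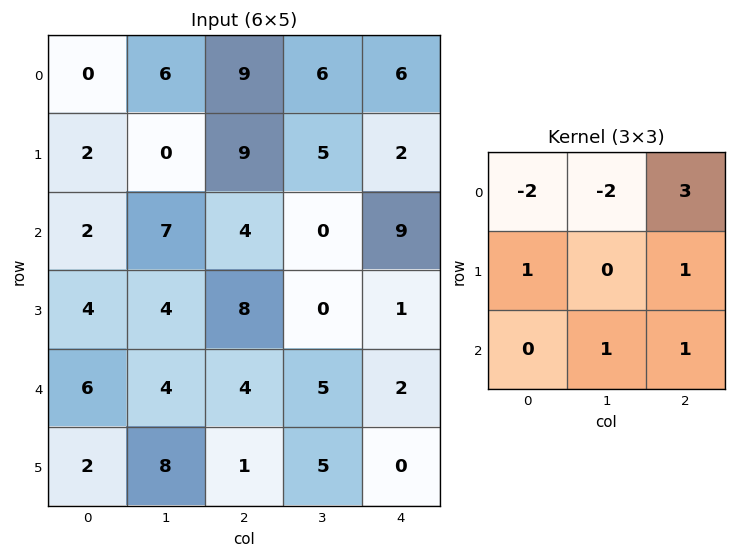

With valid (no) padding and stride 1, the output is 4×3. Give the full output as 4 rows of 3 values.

Output[0,0]: The receptive field on the input at this output position is [0 6 9 / 2 0 9 / 2 7 4]. Elementwise product with the kernel and sum: 0·-2 + 6·-2 + 9·3 + 2·1 + 9·1 + 7·1 + 4·1.

37 -3 8
41 12 -8
14 -9 35
27 -9 -2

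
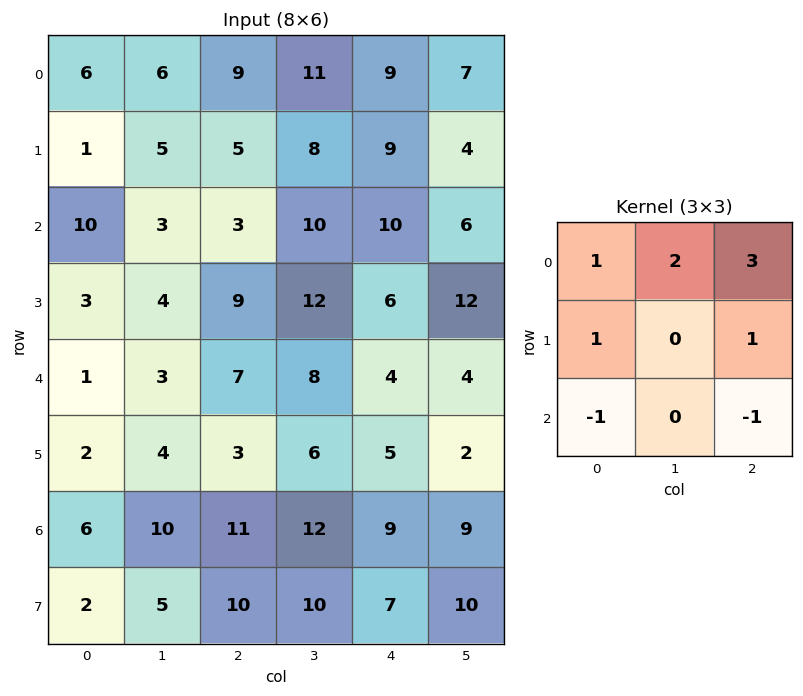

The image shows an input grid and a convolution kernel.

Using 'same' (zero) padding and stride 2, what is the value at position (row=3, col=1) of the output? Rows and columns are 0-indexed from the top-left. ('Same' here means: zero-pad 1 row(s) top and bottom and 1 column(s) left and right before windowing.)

The receptive field on the zero-padded input at this output position is [4 3 6 / 10 11 12 / 5 10 10]. Elementwise product with the kernel and sum: 4·1 + 3·2 + 6·3 + 10·1 + 12·1 + 5·-1 + 10·-1.

35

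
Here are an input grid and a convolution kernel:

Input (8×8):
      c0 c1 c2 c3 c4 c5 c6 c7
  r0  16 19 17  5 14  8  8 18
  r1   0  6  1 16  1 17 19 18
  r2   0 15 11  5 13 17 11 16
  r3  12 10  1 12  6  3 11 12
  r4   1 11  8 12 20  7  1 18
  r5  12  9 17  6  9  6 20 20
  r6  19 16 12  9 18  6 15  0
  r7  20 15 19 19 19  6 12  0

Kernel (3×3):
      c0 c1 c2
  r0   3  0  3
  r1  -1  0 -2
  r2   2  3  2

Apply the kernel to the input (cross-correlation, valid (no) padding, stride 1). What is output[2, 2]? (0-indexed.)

151

The receptive field on the input at this output position is [11 5 13 / 1 12 6 / 8 12 20]. Elementwise product with the kernel and sum: 11·3 + 13·3 + 1·-1 + 6·-2 + 8·2 + 12·3 + 20·2.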